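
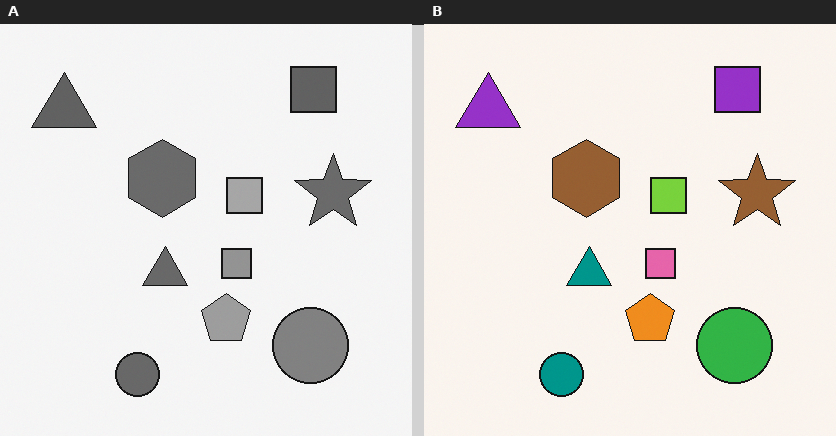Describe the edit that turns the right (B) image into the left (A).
This is the original image converted to grayscale.

All color is removed — every shape is now a shade of grey.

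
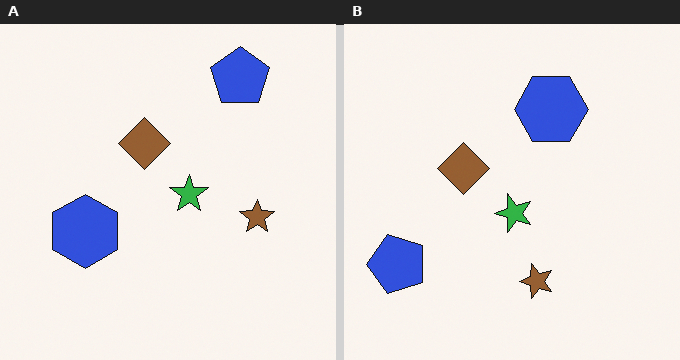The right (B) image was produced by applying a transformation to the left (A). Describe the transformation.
Transposed (reflected across the top-left ↔ bottom-right diagonal).

Shapes have swapped their row and column positions — what was in the top-right is now in the bottom-left — a diagonal reflection.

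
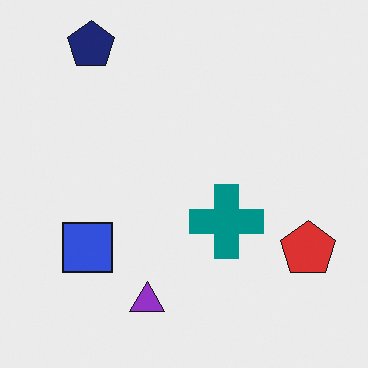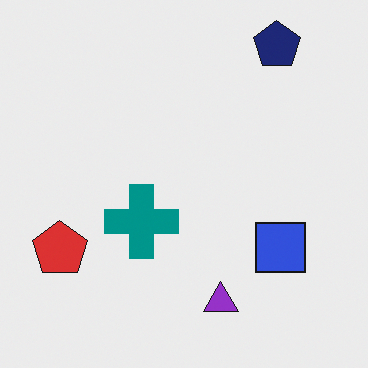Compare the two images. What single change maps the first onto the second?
The second image is the first flipped horizontally (left ↔ right).

The red pentagon is in the bottom-right of the first image and the bottom-left of the second — shapes on opposite sides of the vertical midline have swapped in a mirror flip.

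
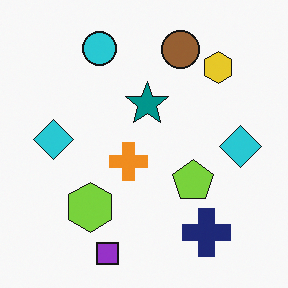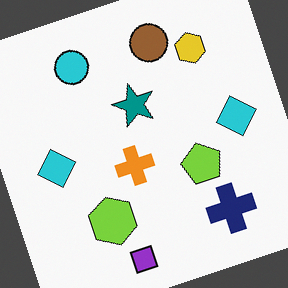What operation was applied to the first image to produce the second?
The image was rotated counter-clockwise by a clearly visible amount.

Every shape is tilted by the same angle and the image corners show triangular fill wedges — a whole-image rotation by a non-right angle.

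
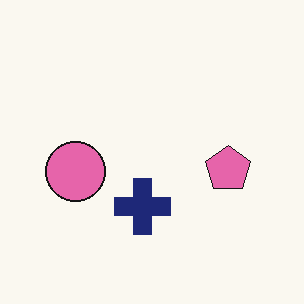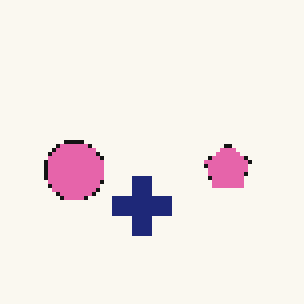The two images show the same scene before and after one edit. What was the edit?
The second image is the first lightly pixelated (a mild mosaic effect).

Shapes are reduced to large square blocks; fine edges and outlines are lost — a downscale-then-upscale (mosaic) effect.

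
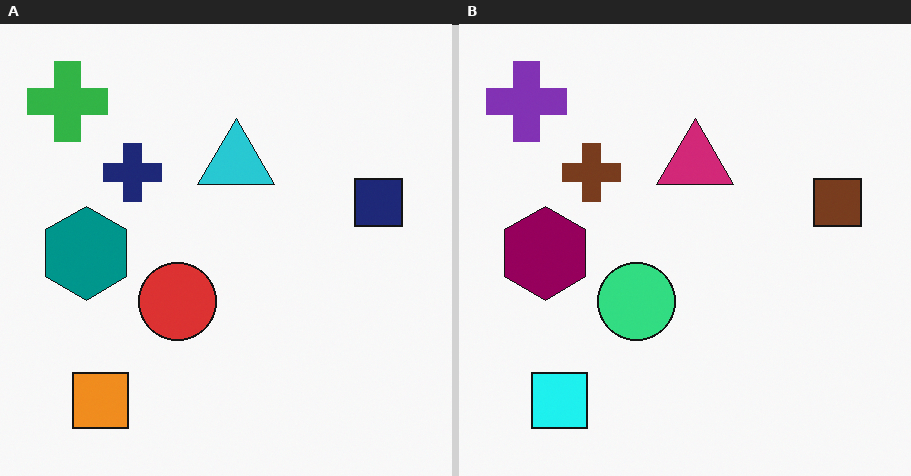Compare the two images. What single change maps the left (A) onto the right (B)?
The transformation is: hue-shifted by a moderate amount.

Every shape's color has rotated by the same amount around the hue wheel — a uniform hue shift.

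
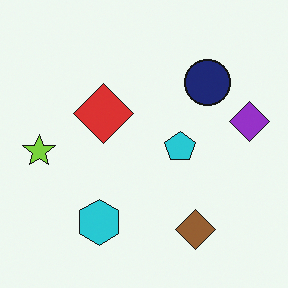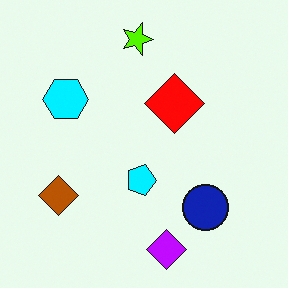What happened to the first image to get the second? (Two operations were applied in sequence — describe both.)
It was rotated 90° clockwise, then made much more vivid (saturation change).

The purple diamond sits in the right of the first image and the bottom of the second — consistent with a whole-image 90° clockwise rotation. All colors are more vivid — a global saturation change.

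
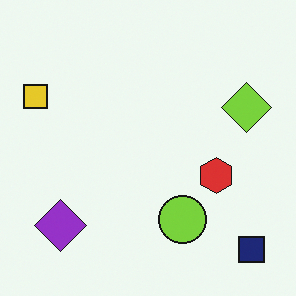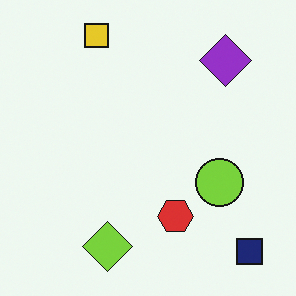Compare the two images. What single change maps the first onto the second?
The image was transposed (reflected across the top-left ↔ bottom-right diagonal).

Shapes have swapped their row and column positions — what was in the top-right is now in the bottom-left — a diagonal reflection.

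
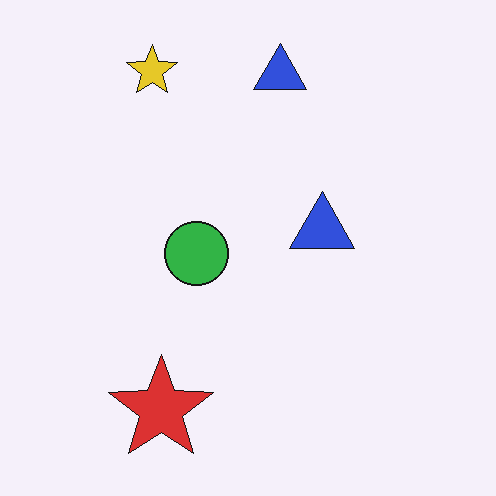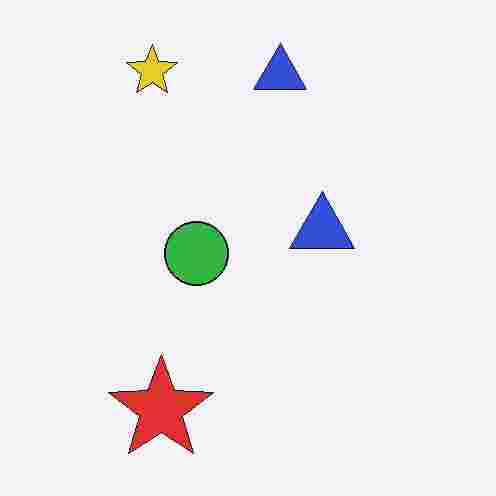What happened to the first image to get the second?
The second image is the first degraded with heavy JPEG compression.

Blocky 8×8 compression artifacts appear around shape edges and the flat background shows ringing — characteristic JPEG degradation.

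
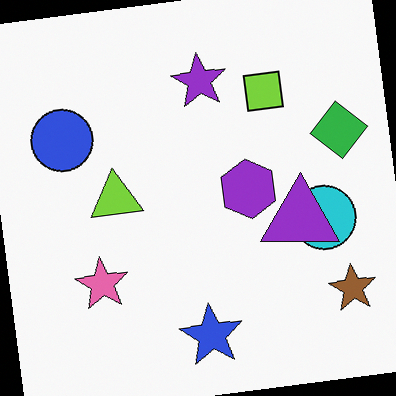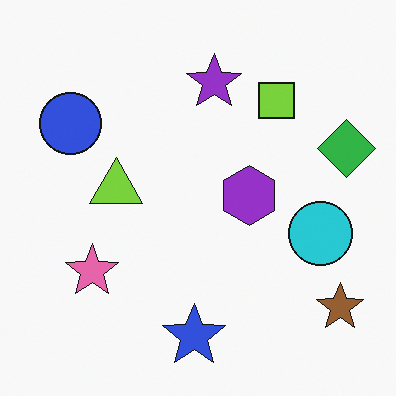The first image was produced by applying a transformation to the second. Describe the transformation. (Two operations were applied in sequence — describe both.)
It was rotated counter-clockwise by a few degrees, then overlaid with an additional purple triangle.

Every shape is tilted by the same angle and the image corners show triangular fill wedges — a whole-image rotation by a non-right angle. A purple triangle appears in the first image that is absent from the second.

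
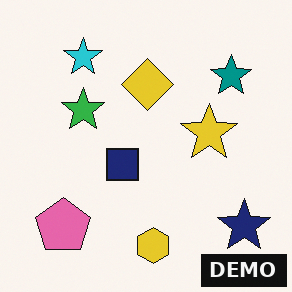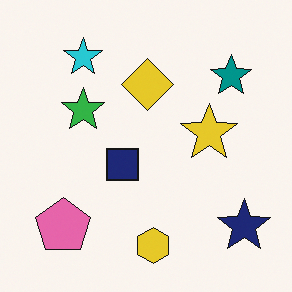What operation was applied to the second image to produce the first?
This is the original image watermarked with the text "DEMO" in the lower-right corner.

A dark label reading "DEMO" appears in the lower-right corner.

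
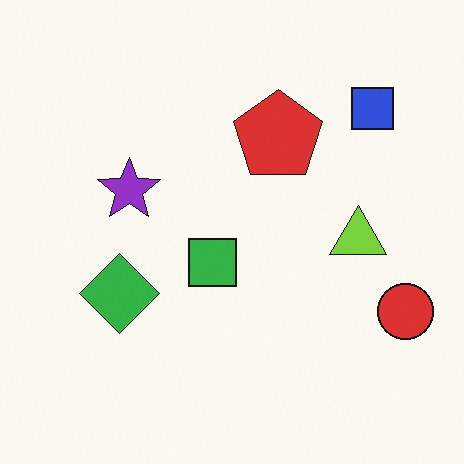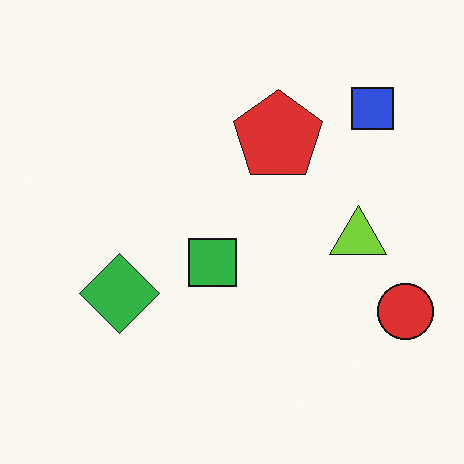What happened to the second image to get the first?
The first image is the second overlaid with an additional purple star.

A purple star appears in the first image that is absent from the second.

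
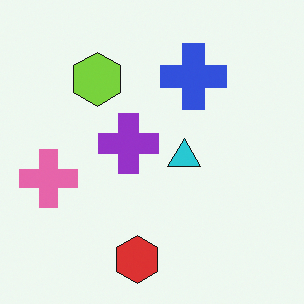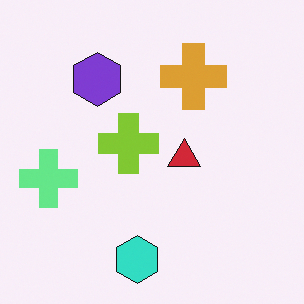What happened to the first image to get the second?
Hue-shifted through roughly half the color wheel.

Every shape's color has rotated by the same amount around the hue wheel — a uniform hue shift.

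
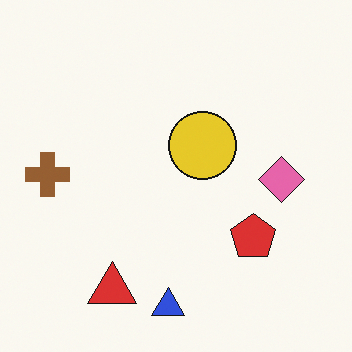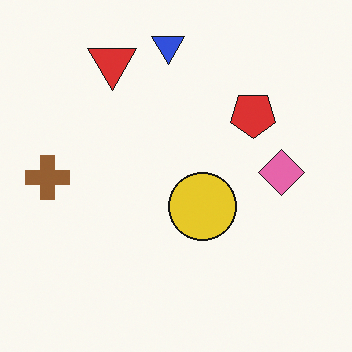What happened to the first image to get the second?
The transformation is: flipped vertically (top ↔ bottom).

The blue triangle is in the bottom of the first image and the top of the second — shapes on opposite sides of the horizontal midline have swapped in a mirror flip.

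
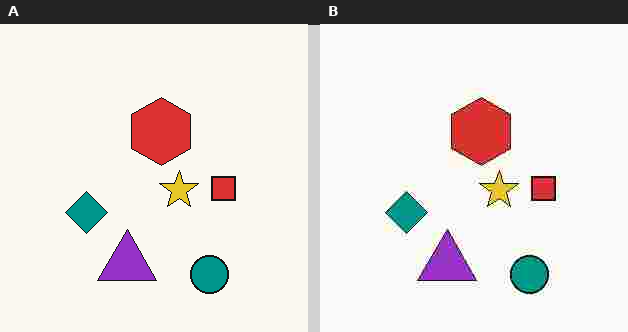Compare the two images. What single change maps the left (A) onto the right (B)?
It was degraded with heavy JPEG compression.

Blocky 8×8 compression artifacts appear around shape edges and the flat background shows ringing — characteristic JPEG degradation.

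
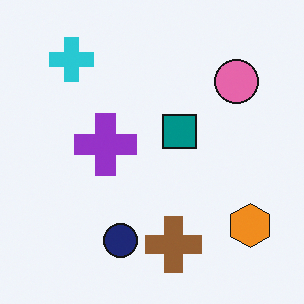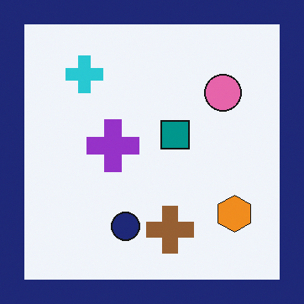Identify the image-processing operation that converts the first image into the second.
The image was framed with a navy border.

A solid navy frame runs around the edge of the second image, with the content slightly shrunk inside it.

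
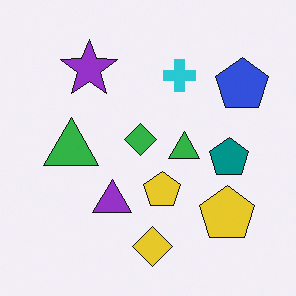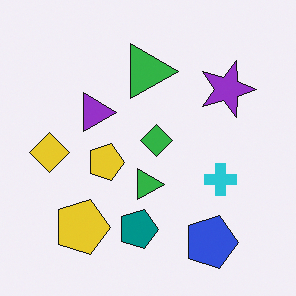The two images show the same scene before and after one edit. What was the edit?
The transformation is: rotated 90° clockwise.

The blue pentagon sits in the top-right of the first image and the bottom-right of the second — consistent with a whole-image 90° clockwise rotation.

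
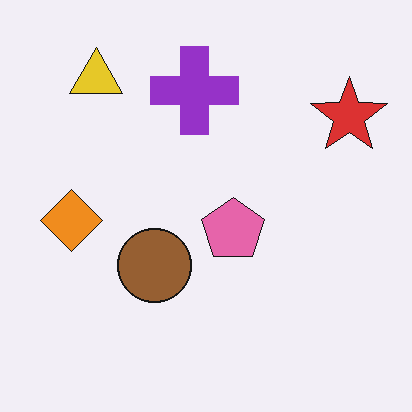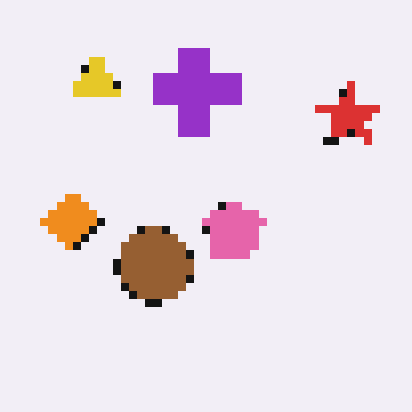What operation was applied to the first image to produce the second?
Pixelated into visible square blocks.

Shapes are reduced to large square blocks; fine edges and outlines are lost — a downscale-then-upscale (mosaic) effect.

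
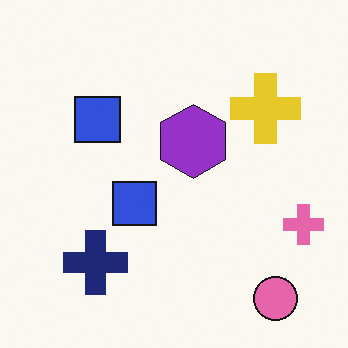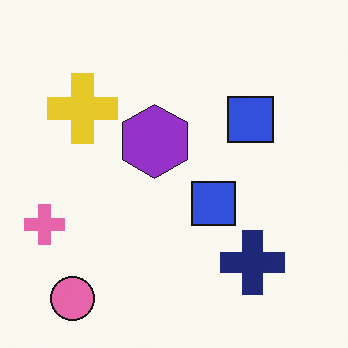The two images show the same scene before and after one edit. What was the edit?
The transformation is: flipped horizontally (left ↔ right).

The pink cross is in the right of the first image and the left of the second — shapes on opposite sides of the vertical midline have swapped in a mirror flip.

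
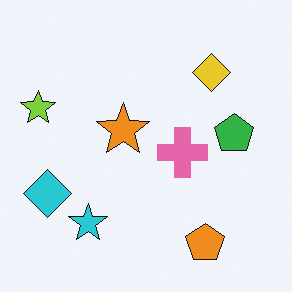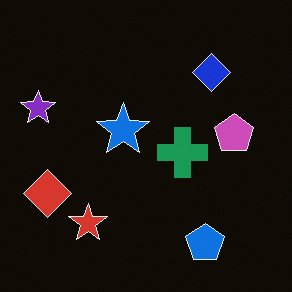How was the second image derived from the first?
The transformation is: color-inverted (negative).

The light background has become dark and every shape's color is its complement — a photographic negative.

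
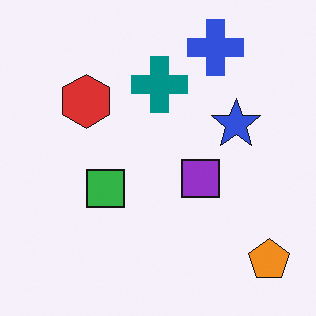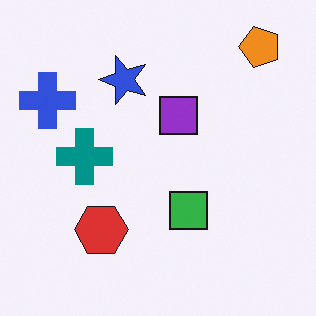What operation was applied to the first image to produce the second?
The second image is the first rotated 90° counter-clockwise.

The orange pentagon sits in the bottom-right of the first image and the top-right of the second — consistent with a whole-image 90° counter-clockwise rotation.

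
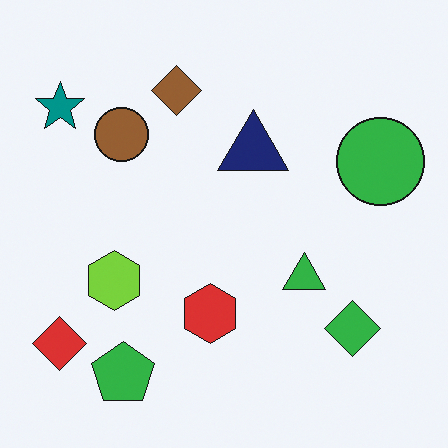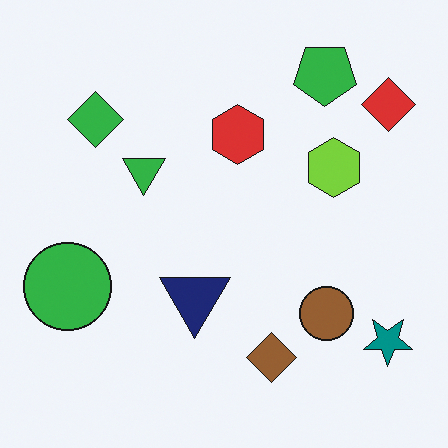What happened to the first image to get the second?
The image was rotated 180°.

The red diamond sits in the bottom-left of the first image and the top-right of the second — consistent with a whole-image 180° rotation.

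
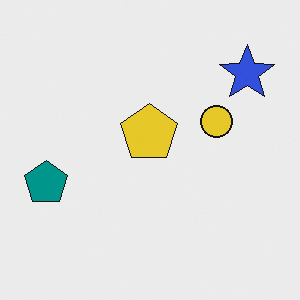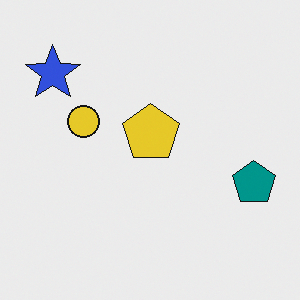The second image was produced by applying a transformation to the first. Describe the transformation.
This is the original image flipped horizontally (left ↔ right).

The teal pentagon is in the left of the first image and the right of the second — shapes on opposite sides of the vertical midline have swapped in a mirror flip.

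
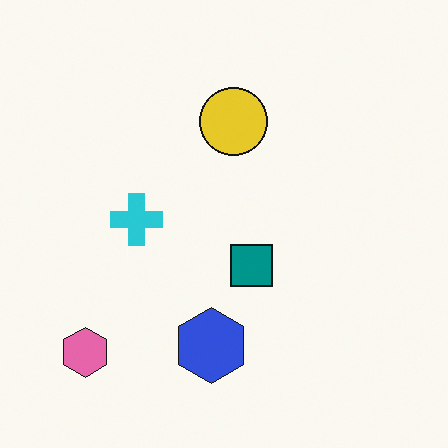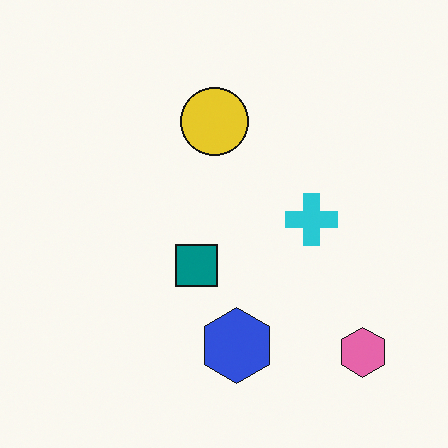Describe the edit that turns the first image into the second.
The image was flipped horizontally (left ↔ right).

The pink hexagon is in the bottom-left of the first image and the bottom-right of the second — shapes on opposite sides of the vertical midline have swapped in a mirror flip.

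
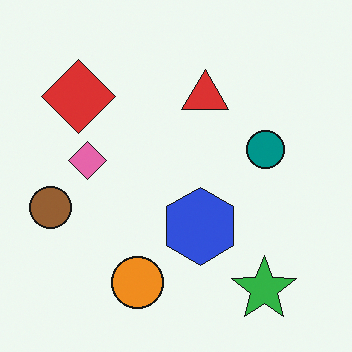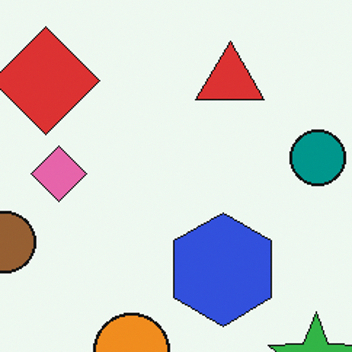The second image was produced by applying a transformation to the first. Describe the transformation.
This is the original image cropped slightly and scaled back up.

The visible shapes are larger and the field of view is narrower; shapes near the original edges may be partly or wholly outside the frame — a crop-and-rescale.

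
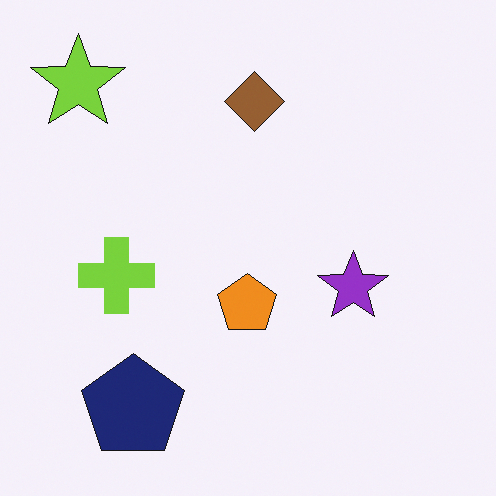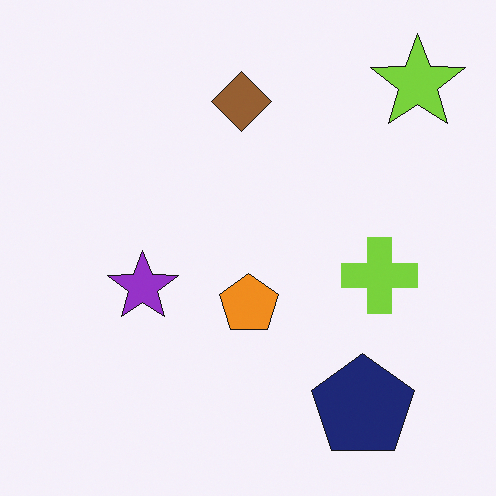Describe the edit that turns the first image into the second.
The transformation is: flipped horizontally (left ↔ right).

The lime star is in the top-left of the first image and the top-right of the second — shapes on opposite sides of the vertical midline have swapped in a mirror flip.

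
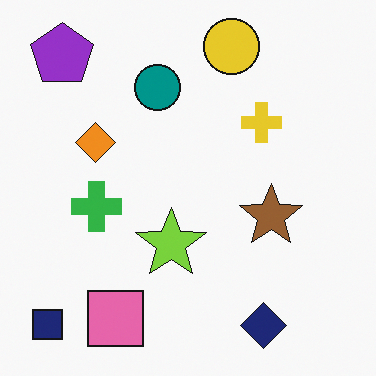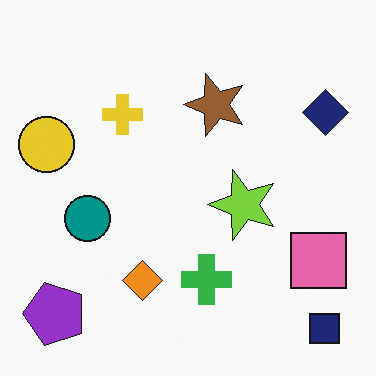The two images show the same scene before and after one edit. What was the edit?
The transformation is: rotated 90° counter-clockwise.

The navy square sits in the bottom-left of the first image and the bottom-right of the second — consistent with a whole-image 90° counter-clockwise rotation.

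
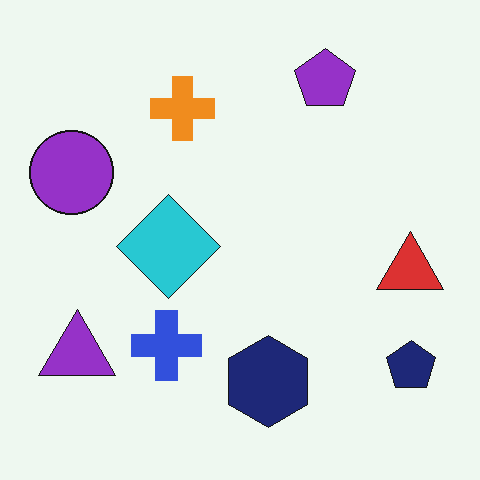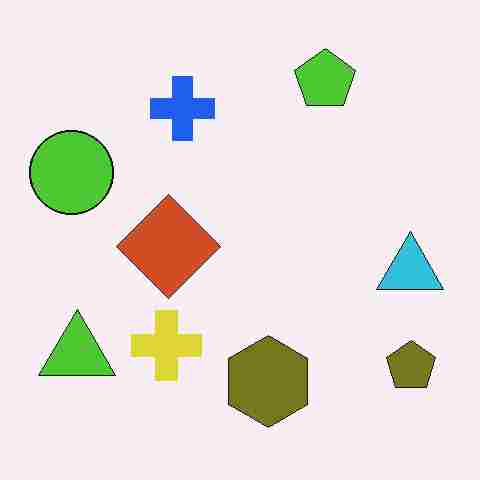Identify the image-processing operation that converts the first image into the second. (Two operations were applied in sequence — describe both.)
The image was hue-shifted by a large amount, then degraded with heavy JPEG compression.

Every shape's color has rotated by the same amount around the hue wheel — a uniform hue shift. Blocky 8×8 compression artifacts appear around shape edges and the flat background shows ringing — characteristic JPEG degradation.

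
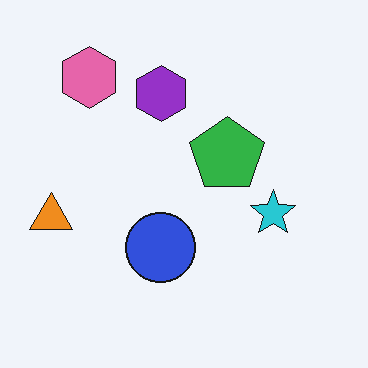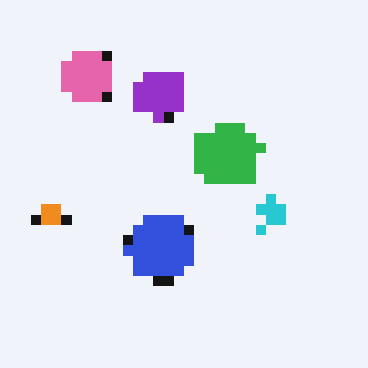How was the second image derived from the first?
The transformation is: coarsely pixelated.

Shapes are reduced to large square blocks; fine edges and outlines are lost — a downscale-then-upscale (mosaic) effect.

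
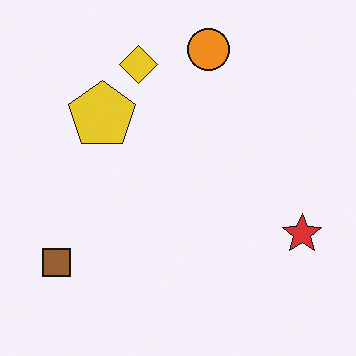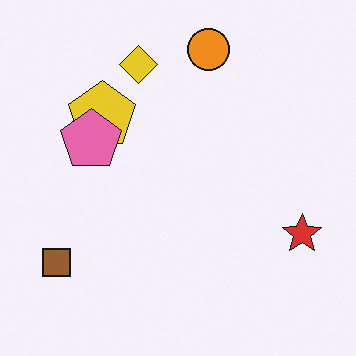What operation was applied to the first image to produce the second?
This is the original image overlaid with an additional pink pentagon.

A pink pentagon appears in the second image that is absent from the first.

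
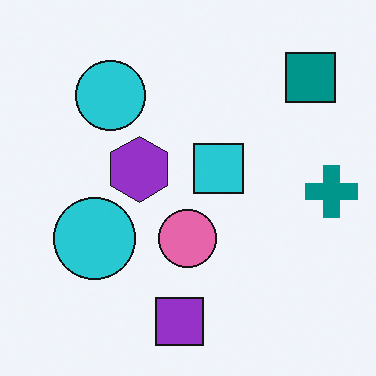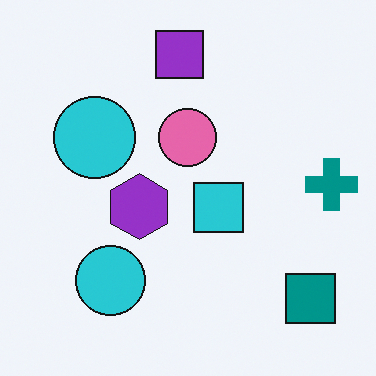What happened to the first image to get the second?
The image was flipped vertically (top ↔ bottom).

The purple square is in the bottom of the first image and the top of the second — shapes on opposite sides of the horizontal midline have swapped in a mirror flip.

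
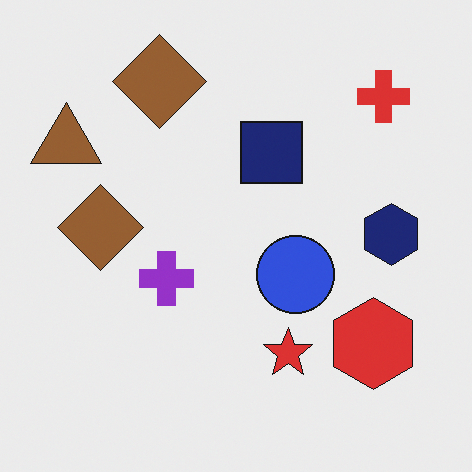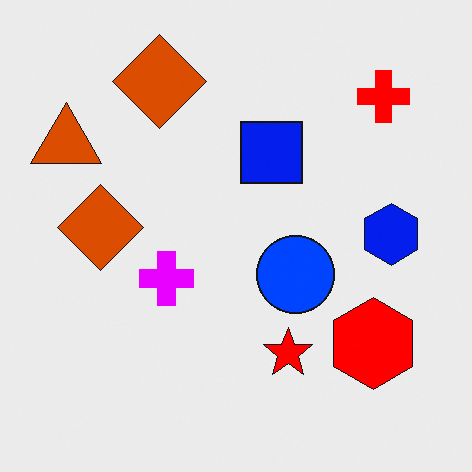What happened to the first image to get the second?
This is the original image heavily oversaturated.

All colors are more vivid — a global saturation change.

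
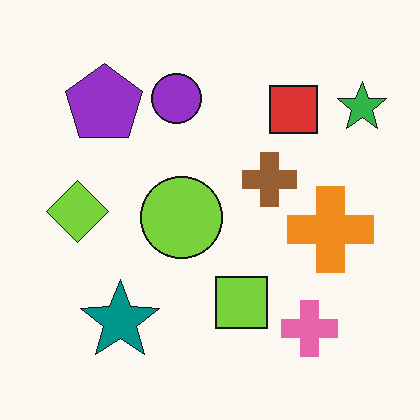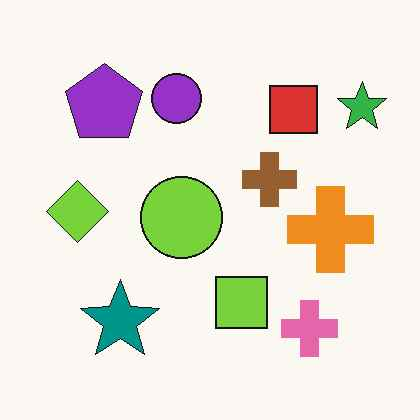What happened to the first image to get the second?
It was given moderate JPEG compression.

Blocky 8×8 compression artifacts appear around shape edges and the flat background shows ringing — characteristic JPEG degradation.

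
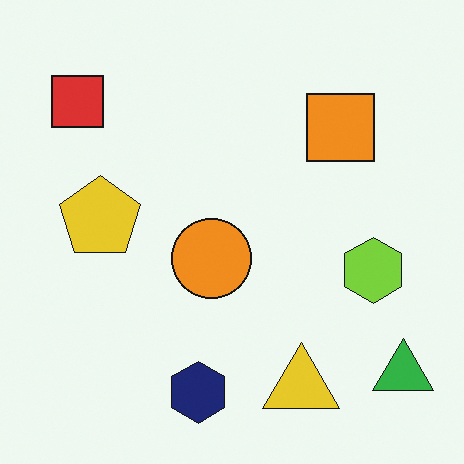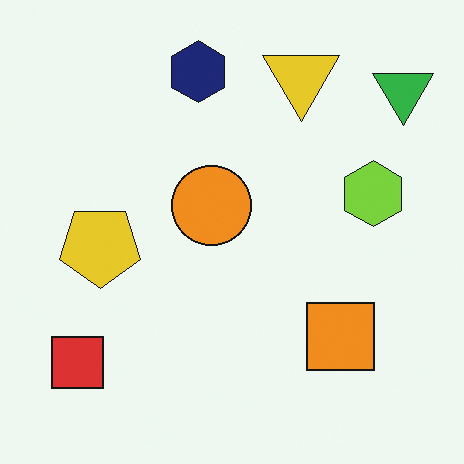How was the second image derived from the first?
The second image is the first flipped vertically (top ↔ bottom).

The navy hexagon is in the bottom of the first image and the top of the second — shapes on opposite sides of the horizontal midline have swapped in a mirror flip.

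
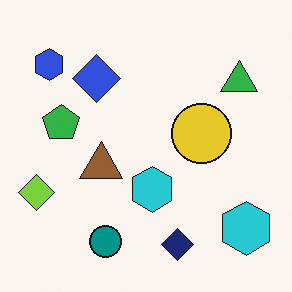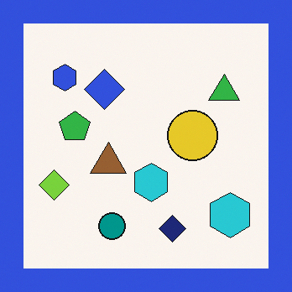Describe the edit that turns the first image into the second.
This is the original image framed with a blue border.

A solid blue frame runs around the edge of the second image, with the content slightly shrunk inside it.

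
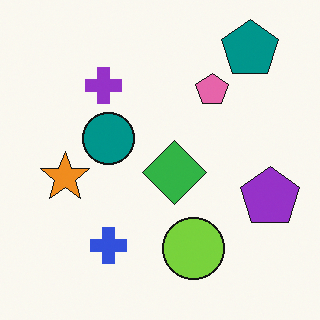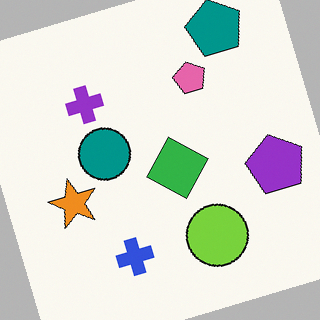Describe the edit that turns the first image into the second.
Rotated counter-clockwise by a moderate amount.

Every shape is tilted by the same angle and the image corners show triangular fill wedges — a whole-image rotation by a non-right angle.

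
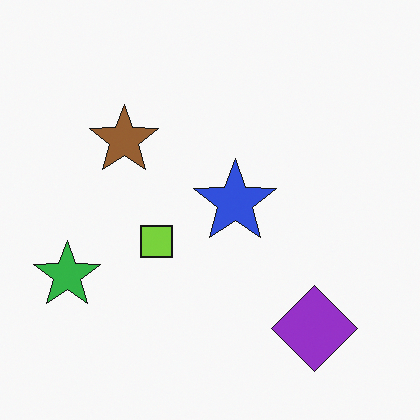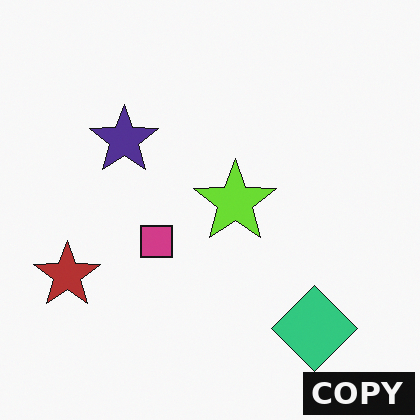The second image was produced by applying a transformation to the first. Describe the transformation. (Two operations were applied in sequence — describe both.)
The image was hue-shifted by a large amount, then watermarked with the text "COPY" in the lower-right corner.

Every shape's color has rotated by the same amount around the hue wheel — a uniform hue shift. A dark label reading "COPY" appears in the lower-right corner.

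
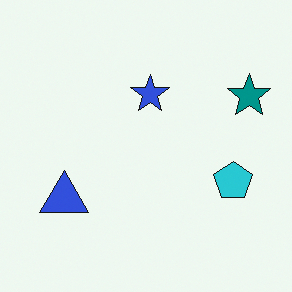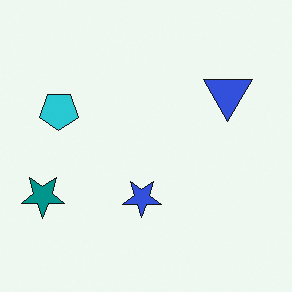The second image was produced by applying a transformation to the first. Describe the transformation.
Rotated 180°.

The teal star sits in the top-right of the first image and the bottom-left of the second — consistent with a whole-image 180° rotation.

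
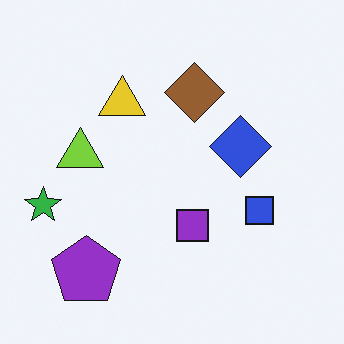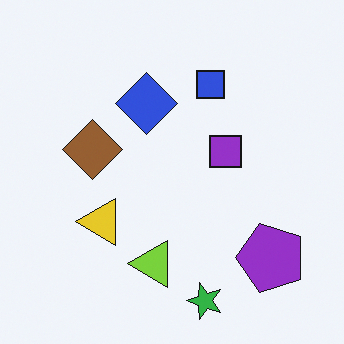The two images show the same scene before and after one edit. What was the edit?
The transformation is: rotated 90° counter-clockwise.

The green star sits in the left of the first image and the bottom of the second — consistent with a whole-image 90° counter-clockwise rotation.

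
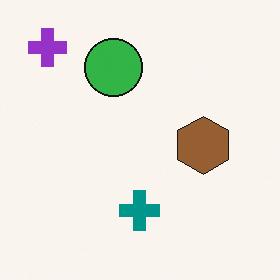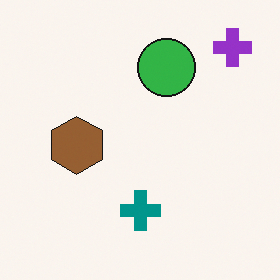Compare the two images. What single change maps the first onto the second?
The transformation is: flipped horizontally (left ↔ right).

The purple cross is in the top-left of the first image and the top-right of the second — shapes on opposite sides of the vertical midline have swapped in a mirror flip.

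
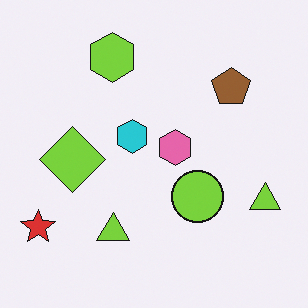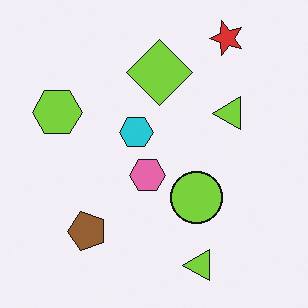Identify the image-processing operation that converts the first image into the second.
The image was transposed (reflected across the top-left ↔ bottom-right diagonal).

Shapes have swapped their row and column positions — what was in the top-right is now in the bottom-left — a diagonal reflection.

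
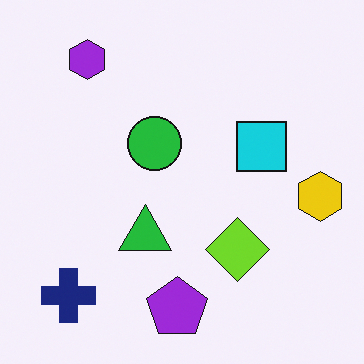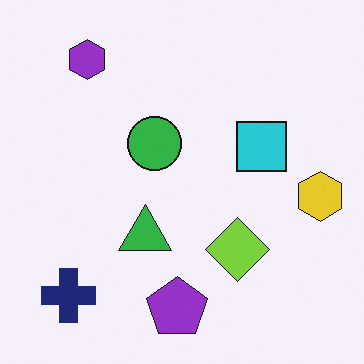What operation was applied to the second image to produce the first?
It was slightly oversaturated.

All colors are more vivid — a global saturation change.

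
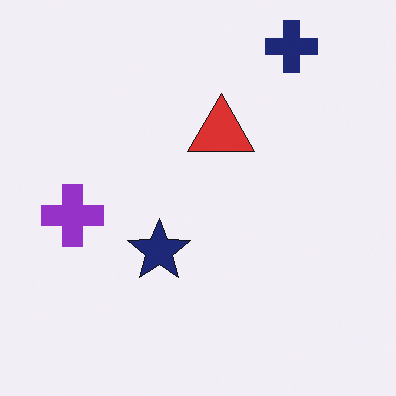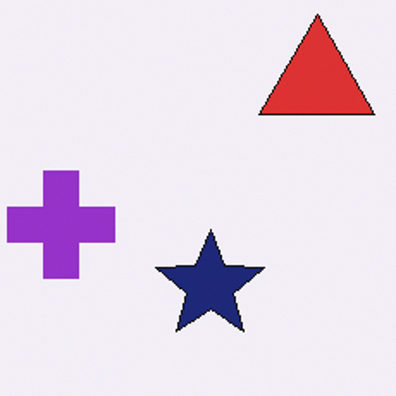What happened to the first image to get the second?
The second image is the first cropped tightly and scaled back up.

The visible shapes are larger and the field of view is narrower; shapes near the original edges may be partly or wholly outside the frame — a crop-and-rescale.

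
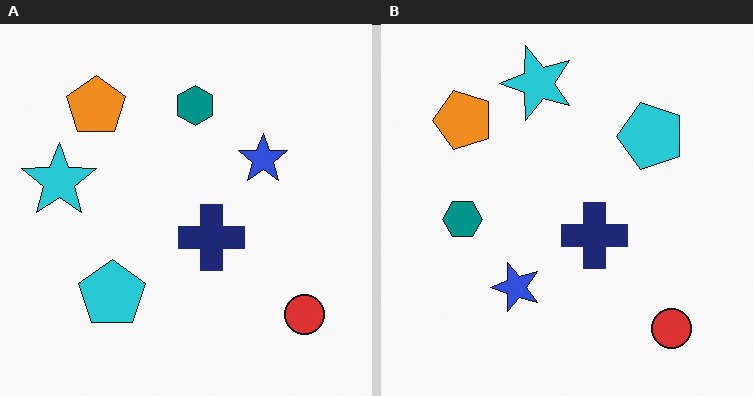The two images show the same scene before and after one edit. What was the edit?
It was transposed (reflected across the top-left ↔ bottom-right diagonal).

Shapes have swapped their row and column positions — what was in the top-right is now in the bottom-left — a diagonal reflection.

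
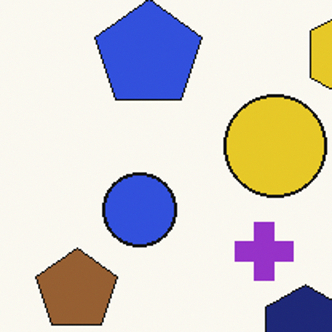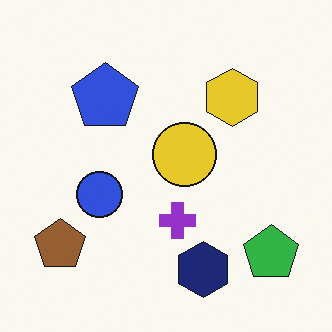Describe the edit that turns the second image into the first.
This is the original image cropped to a modestly smaller region and rescaled.

The visible shapes are larger and the field of view is narrower; shapes near the original edges may be partly or wholly outside the frame — a crop-and-rescale.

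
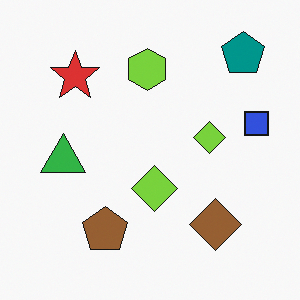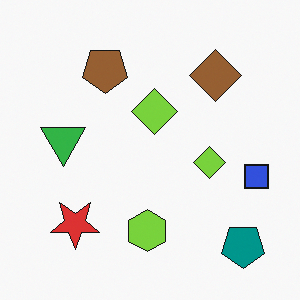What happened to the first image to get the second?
The second image is the first flipped vertically (top ↔ bottom).

The teal pentagon is in the top-right of the first image and the bottom-right of the second — shapes on opposite sides of the horizontal midline have swapped in a mirror flip.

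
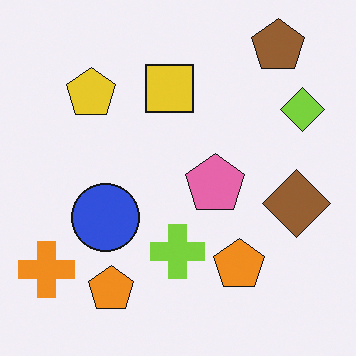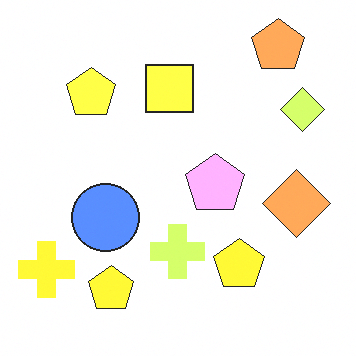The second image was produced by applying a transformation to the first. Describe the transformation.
This is the original image brightened a lot.

Every pixel — background and shapes alike — is uniformly brightened.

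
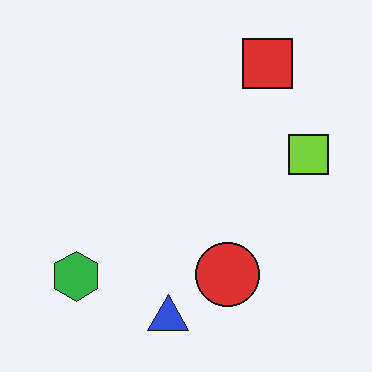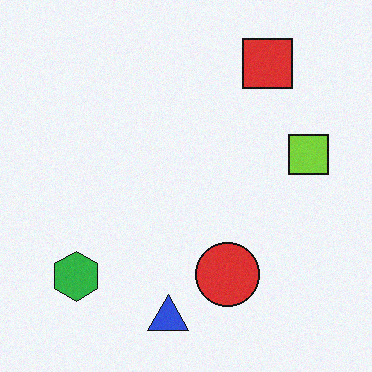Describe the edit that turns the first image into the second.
The image was degraded with light additive noise.

Random speckle covers the whole image, including the flat background.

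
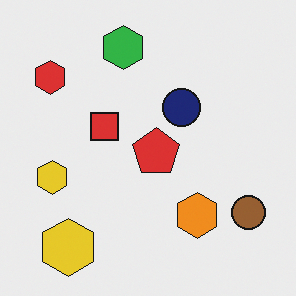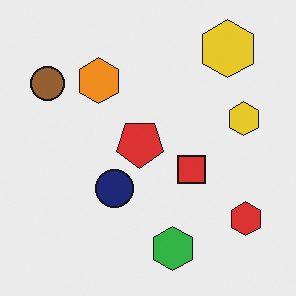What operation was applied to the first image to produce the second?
Rotated 180°.

The red hexagon sits in the top-left of the first image and the bottom-right of the second — consistent with a whole-image 180° rotation.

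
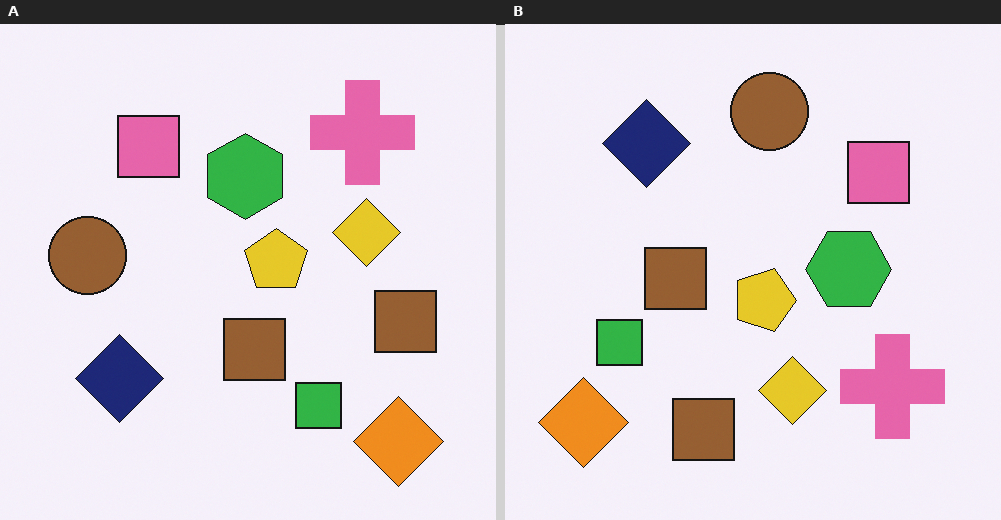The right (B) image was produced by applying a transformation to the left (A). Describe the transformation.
It was rotated 90° clockwise.

The orange diamond sits in the bottom-right of the left (A) image and the bottom-left of the right (B) — consistent with a whole-image 90° clockwise rotation.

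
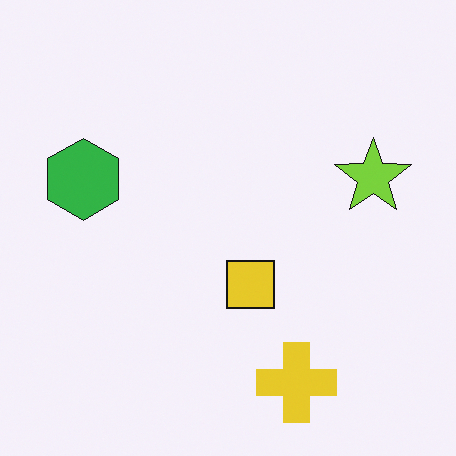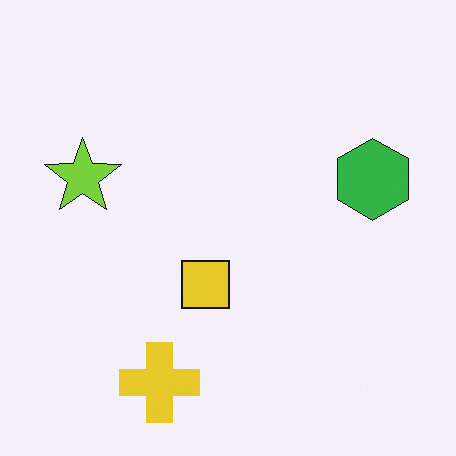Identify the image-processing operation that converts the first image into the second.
The second image is the first flipped horizontally (left ↔ right).

The lime star is in the right of the first image and the left of the second — shapes on opposite sides of the vertical midline have swapped in a mirror flip.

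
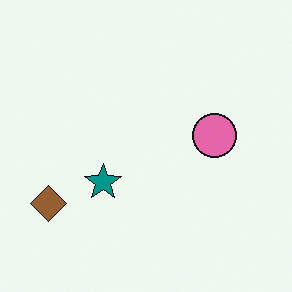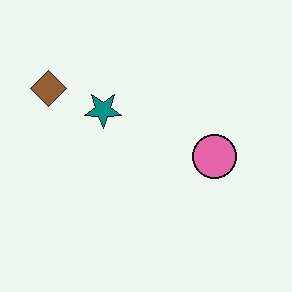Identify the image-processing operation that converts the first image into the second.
The transformation is: flipped vertically (top ↔ bottom).

The brown diamond is in the bottom-left of the first image and the top-left of the second — shapes on opposite sides of the horizontal midline have swapped in a mirror flip.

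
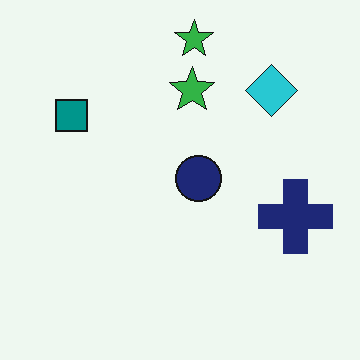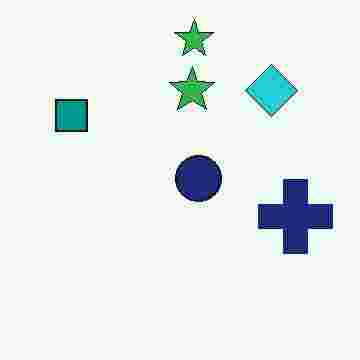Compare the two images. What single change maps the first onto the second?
The image was degraded with heavy JPEG compression.

Blocky 8×8 compression artifacts appear around shape edges and the flat background shows ringing — characteristic JPEG degradation.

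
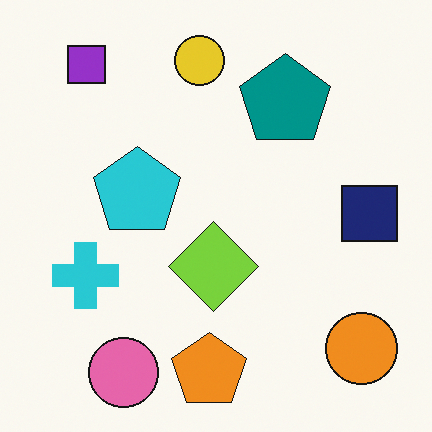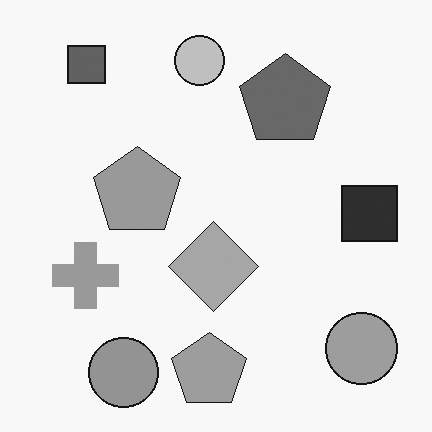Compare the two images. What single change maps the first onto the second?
The image was converted to grayscale.

All color is removed — every shape is now a shade of grey.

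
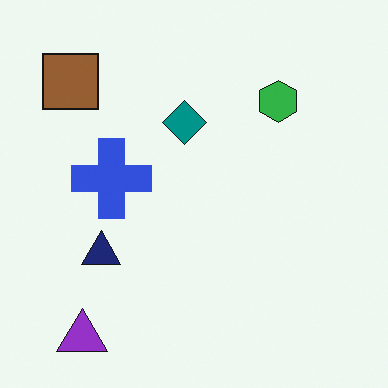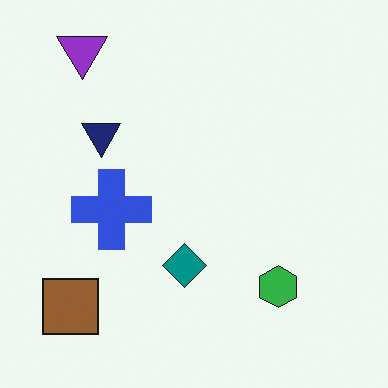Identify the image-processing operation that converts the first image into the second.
This is the original image flipped vertically (top ↔ bottom).

The purple triangle is in the bottom-left of the first image and the top-left of the second — shapes on opposite sides of the horizontal midline have swapped in a mirror flip.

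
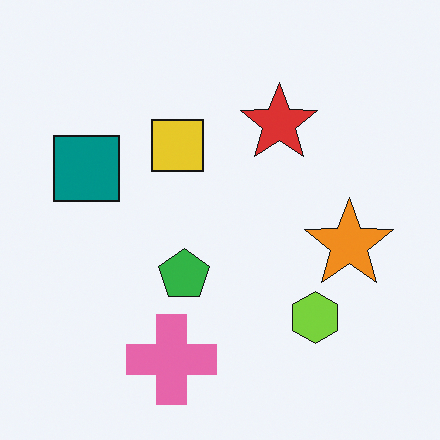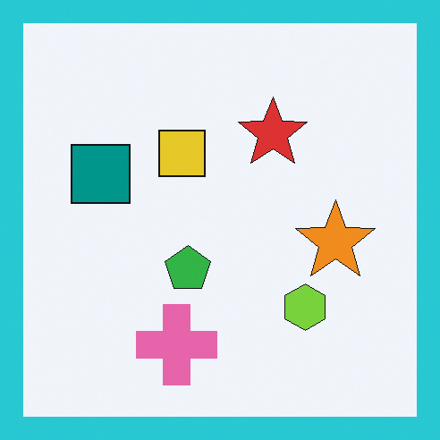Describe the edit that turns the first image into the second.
It was framed with a cyan border.

A solid cyan frame runs around the edge of the second image, with the content slightly shrunk inside it.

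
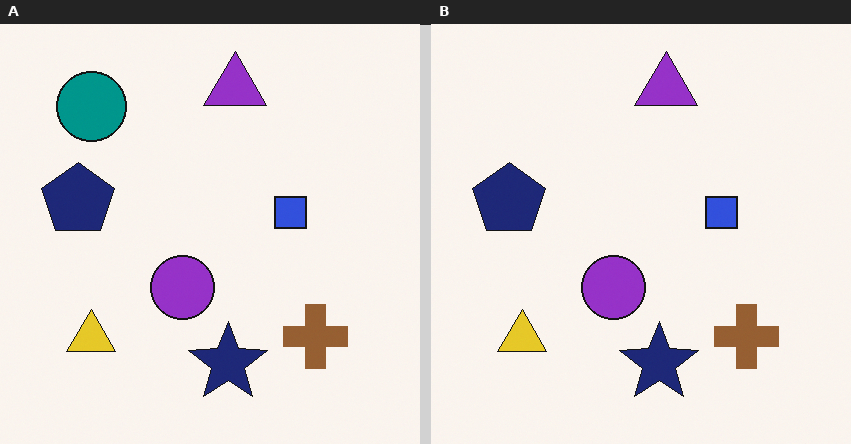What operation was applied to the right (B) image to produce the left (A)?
It was overlaid with an additional teal circle.

A teal circle appears in the left (A) image that is absent from the right (B).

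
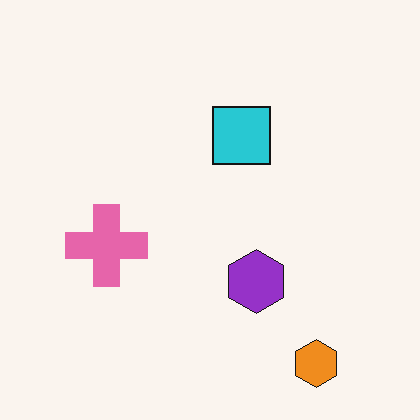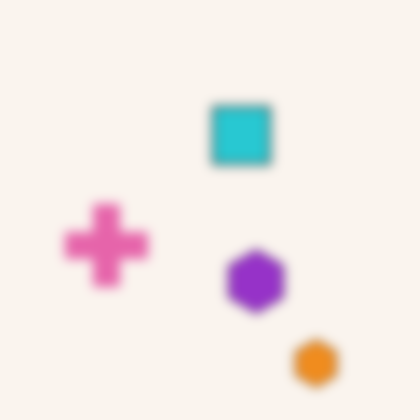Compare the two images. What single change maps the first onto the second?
It was heavily blurred.

Shape edges and outlines are uniformly softened across the whole image.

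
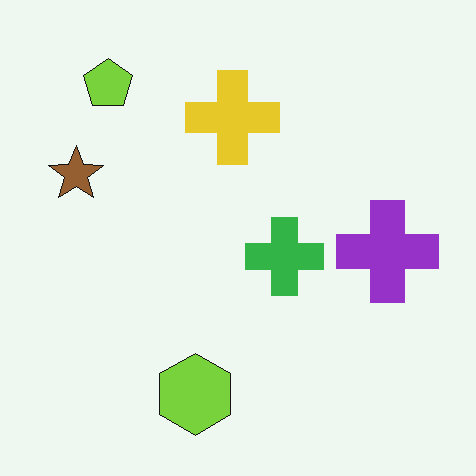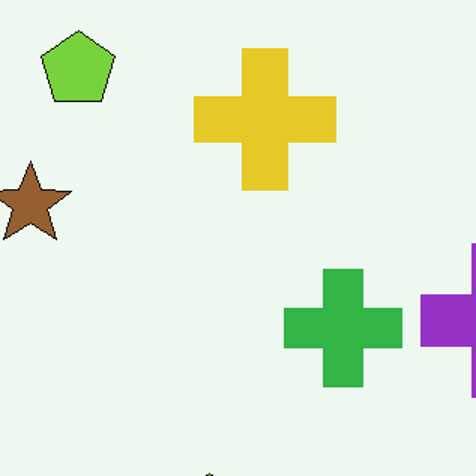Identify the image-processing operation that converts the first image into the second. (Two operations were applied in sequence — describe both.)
This is the original image cropped to a modestly smaller region and rescaled, then JPEG-compressed with visible artifacts.

The visible shapes are larger and the field of view is narrower; shapes near the original edges may be partly or wholly outside the frame — a crop-and-rescale. Blocky 8×8 compression artifacts appear around shape edges and the flat background shows ringing — characteristic JPEG degradation.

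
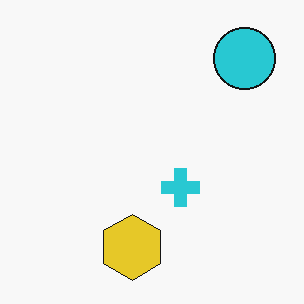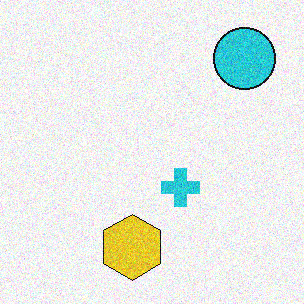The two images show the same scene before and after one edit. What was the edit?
The transformation is: degraded with moderate additive noise.

Random speckle covers the whole image, including the flat background.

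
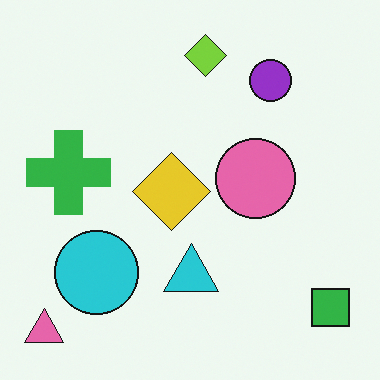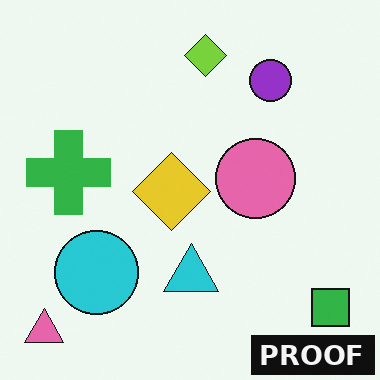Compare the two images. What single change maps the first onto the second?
It was watermarked with the text "PROOF" in the lower-right corner.

A dark label reading "PROOF" appears in the lower-right corner.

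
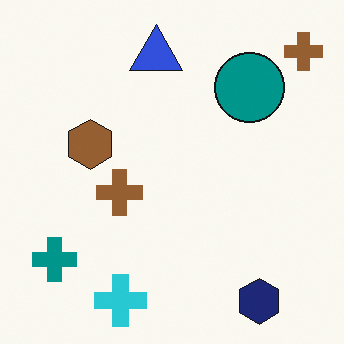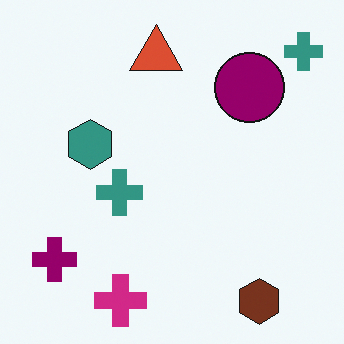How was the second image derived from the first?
This is the original image hue-shifted noticeably.

Every shape's color has rotated by the same amount around the hue wheel — a uniform hue shift.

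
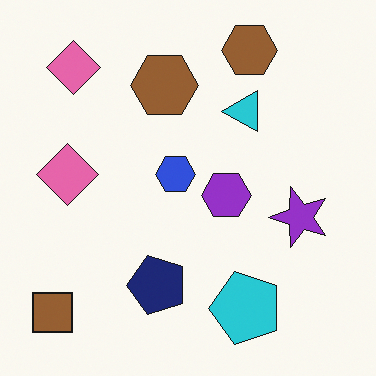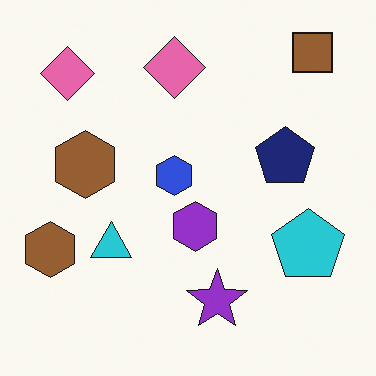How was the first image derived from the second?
The transformation is: transposed (reflected across the top-left ↔ bottom-right diagonal).

Shapes have swapped their row and column positions — what was in the top-right is now in the bottom-left — a diagonal reflection.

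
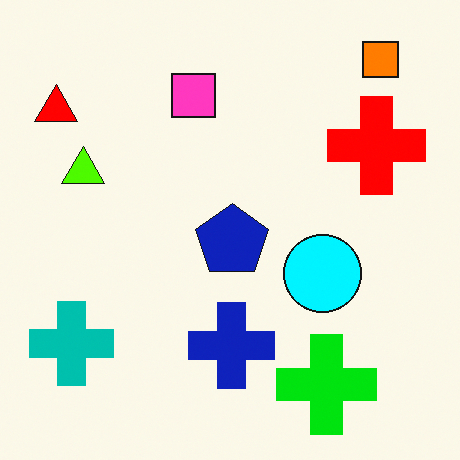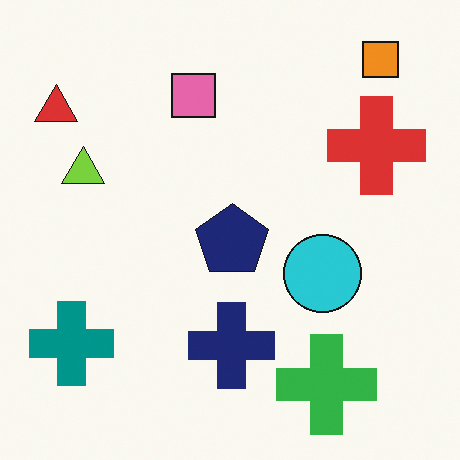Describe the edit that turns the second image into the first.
This is the original image made much more vivid (saturation change).

All colors are more vivid — a global saturation change.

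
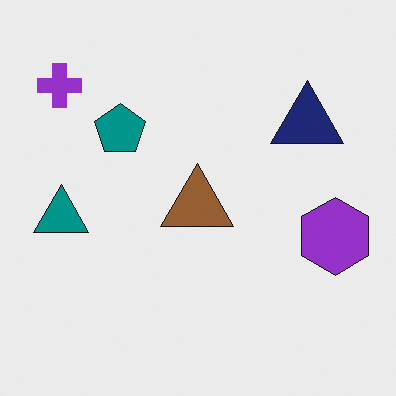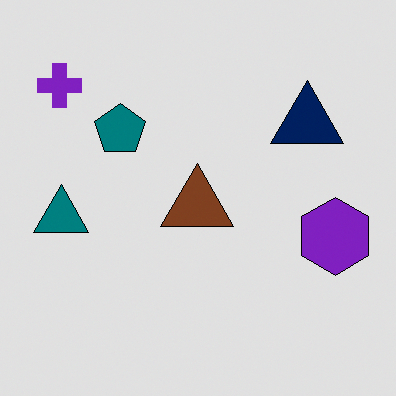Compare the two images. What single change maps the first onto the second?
The second image is the first posterized to a reduced palette.

Each flat color has snapped to a coarser quantized level — most visibly, the near-white background has dropped to a flat grey.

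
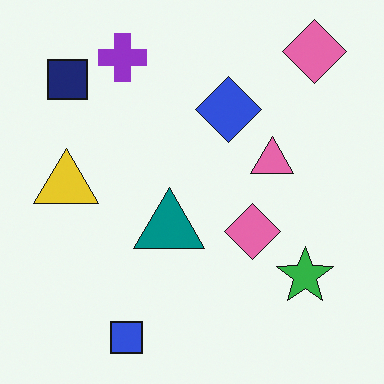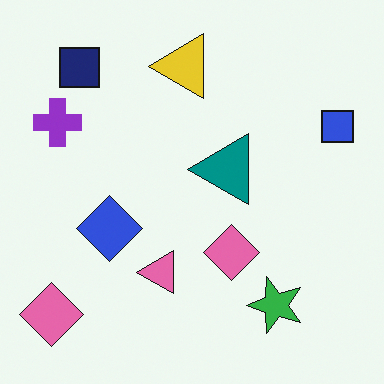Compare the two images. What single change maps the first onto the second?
The transformation is: transposed (reflected across the top-left ↔ bottom-right diagonal).

Shapes have swapped their row and column positions — what was in the top-right is now in the bottom-left — a diagonal reflection.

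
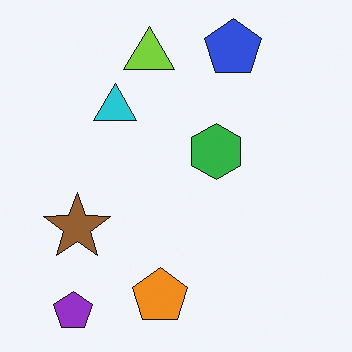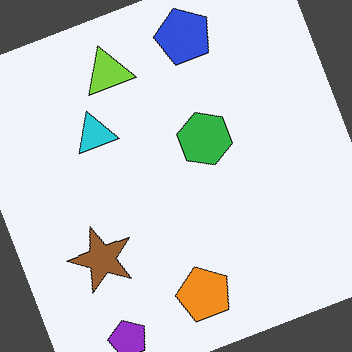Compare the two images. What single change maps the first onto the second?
The image was rotated counter-clockwise by a clearly visible amount.

Every shape is tilted by the same angle and the image corners show triangular fill wedges — a whole-image rotation by a non-right angle.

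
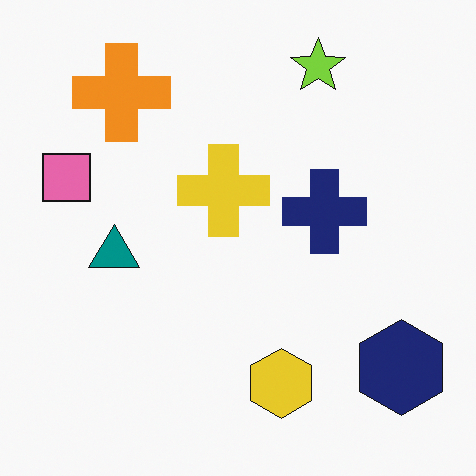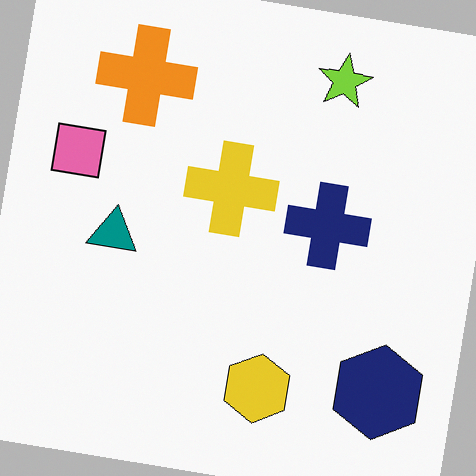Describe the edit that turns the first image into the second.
The second image is the first rotated clockwise by a few degrees.

Every shape is tilted by the same angle and the image corners show triangular fill wedges — a whole-image rotation by a non-right angle.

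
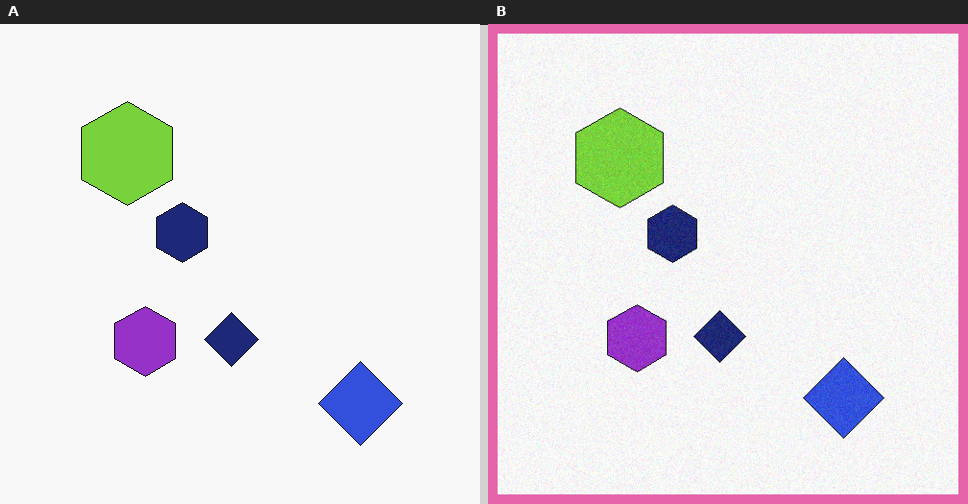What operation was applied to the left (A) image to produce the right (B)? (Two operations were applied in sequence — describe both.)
This is the original image degraded with light additive noise, then framed with a pink border.

Random speckle covers the whole image, including the flat background. A solid pink frame runs around the edge of the right (B) image, with the content slightly shrunk inside it.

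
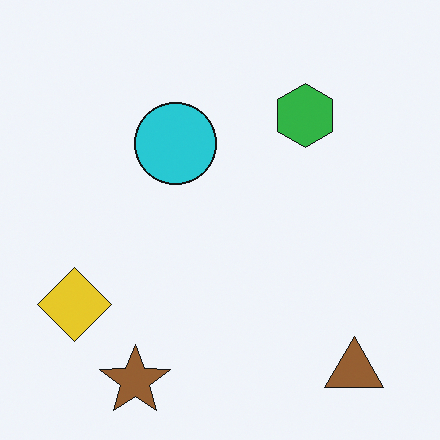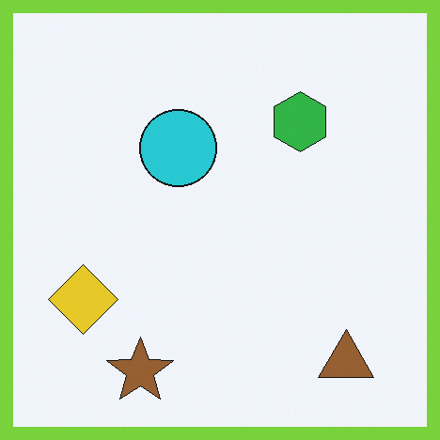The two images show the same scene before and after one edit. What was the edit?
It was framed with a lime border.

A solid lime frame runs around the edge of the second image, with the content slightly shrunk inside it.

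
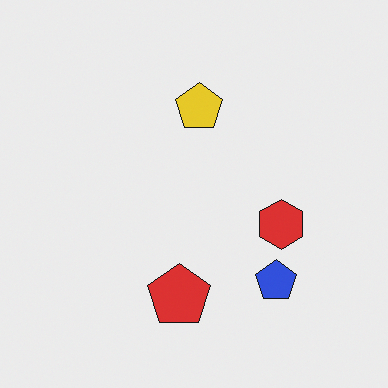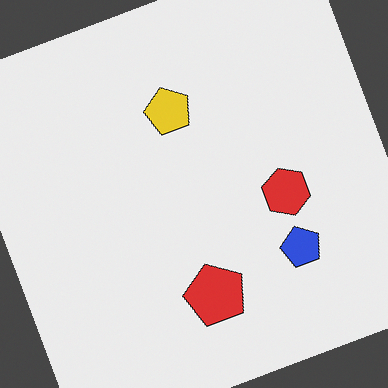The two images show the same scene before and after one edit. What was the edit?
The second image is the first rotated counter-clockwise by a clearly visible amount.

Every shape is tilted by the same angle and the image corners show triangular fill wedges — a whole-image rotation by a non-right angle.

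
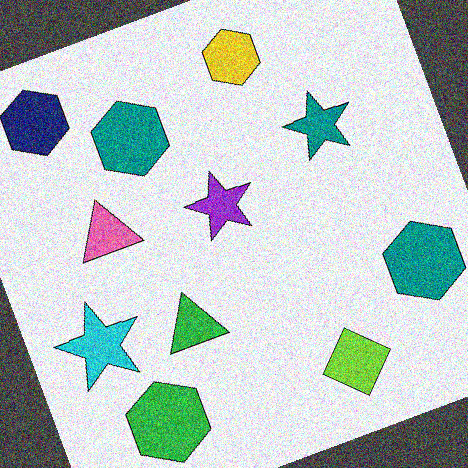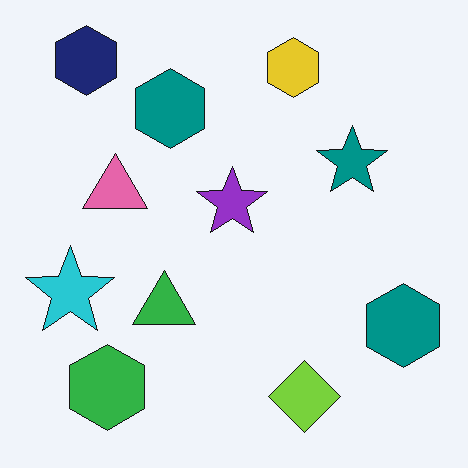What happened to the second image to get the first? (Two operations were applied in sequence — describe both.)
The transformation is: rotated counter-clockwise by a moderate amount, then degraded with strong gaussian noise.

Every shape is tilted by the same angle and the image corners show triangular fill wedges — a whole-image rotation by a non-right angle. Random speckle covers the whole image, including the flat background.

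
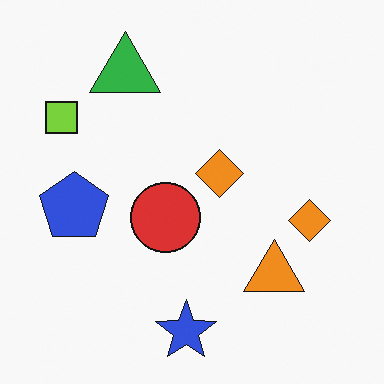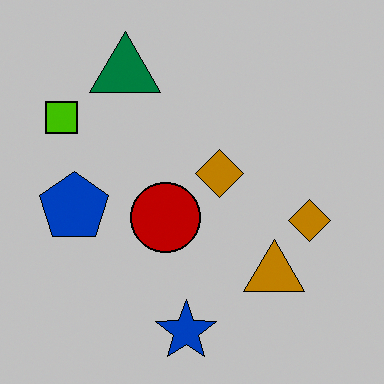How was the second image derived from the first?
The transformation is: aggressively posterized.

Each flat color has snapped to a coarser quantized level — most visibly, the near-white background has dropped to a flat grey.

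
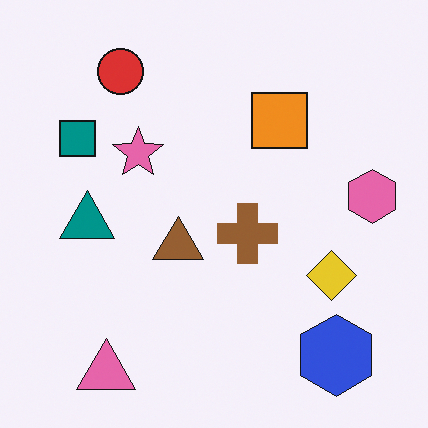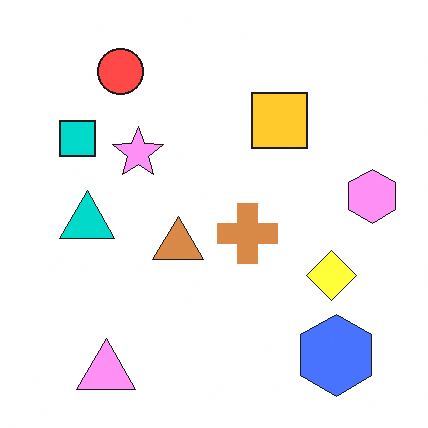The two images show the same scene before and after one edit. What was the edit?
The transformation is: substantially brightened.

Every pixel — background and shapes alike — is uniformly brightened.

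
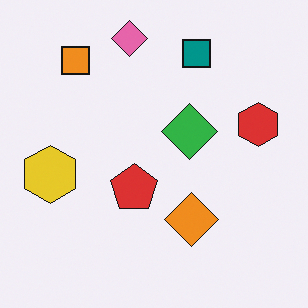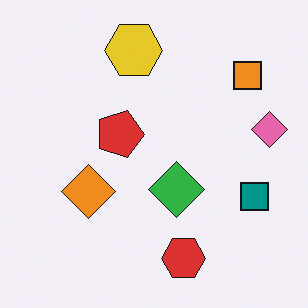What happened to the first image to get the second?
The second image is the first rotated 90° clockwise.

The orange square sits in the top-left of the first image and the top-right of the second — consistent with a whole-image 90° clockwise rotation.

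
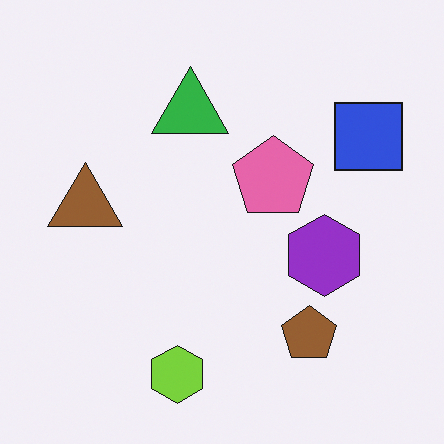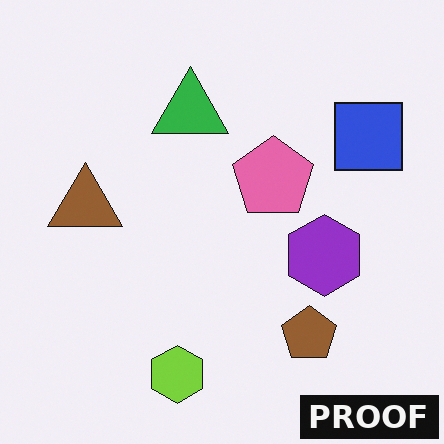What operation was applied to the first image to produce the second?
This is the original image watermarked with the text "PROOF" in the lower-right corner.

A dark label reading "PROOF" appears in the lower-right corner.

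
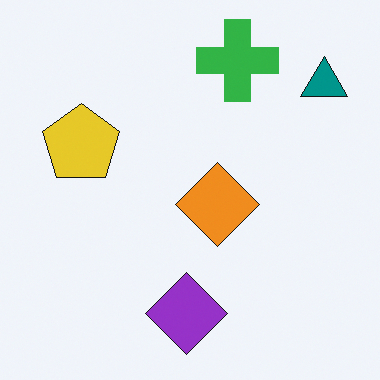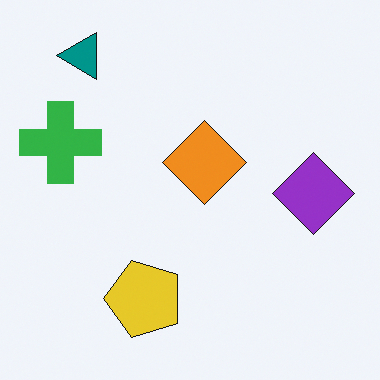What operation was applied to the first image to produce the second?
The image was rotated 90° counter-clockwise.

The teal triangle sits in the top-right of the first image and the top-left of the second — consistent with a whole-image 90° counter-clockwise rotation.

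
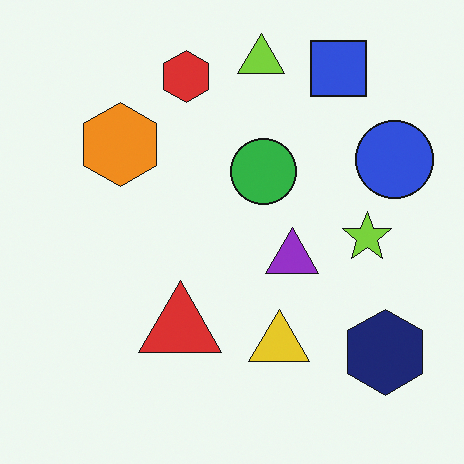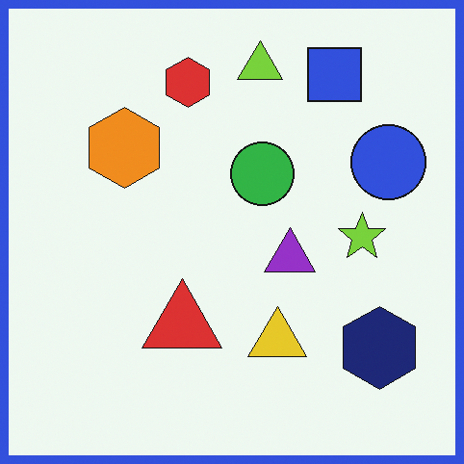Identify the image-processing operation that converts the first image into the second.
Framed with a blue border.

A solid blue frame runs around the edge of the second image, with the content slightly shrunk inside it.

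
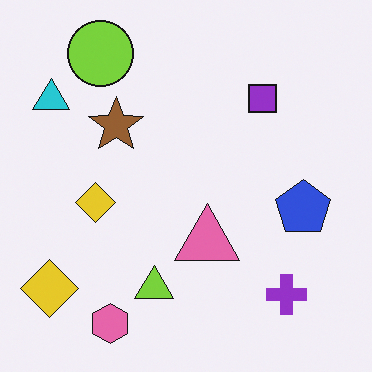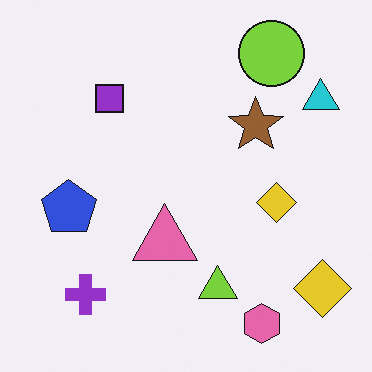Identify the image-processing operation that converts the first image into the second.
This is the original image flipped horizontally (left ↔ right).

The cyan triangle is in the top-left of the first image and the top-right of the second — shapes on opposite sides of the vertical midline have swapped in a mirror flip.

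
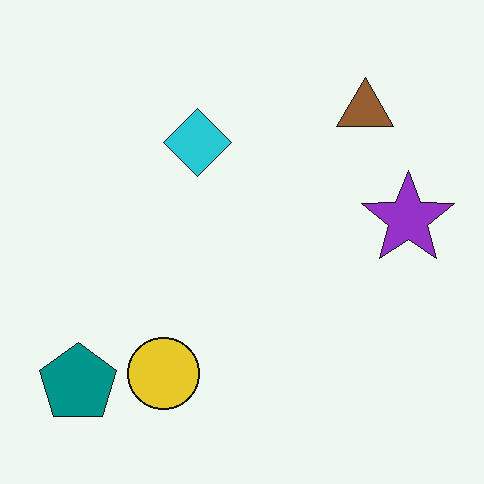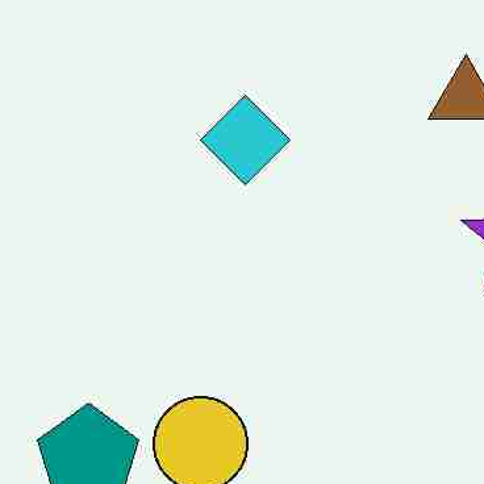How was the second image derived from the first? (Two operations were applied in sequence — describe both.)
This is the original image degraded with heavy JPEG compression, then cropped to a modestly smaller region and rescaled.

Blocky 8×8 compression artifacts appear around shape edges and the flat background shows ringing — characteristic JPEG degradation. The visible shapes are larger and the field of view is narrower; shapes near the original edges may be partly or wholly outside the frame — a crop-and-rescale.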